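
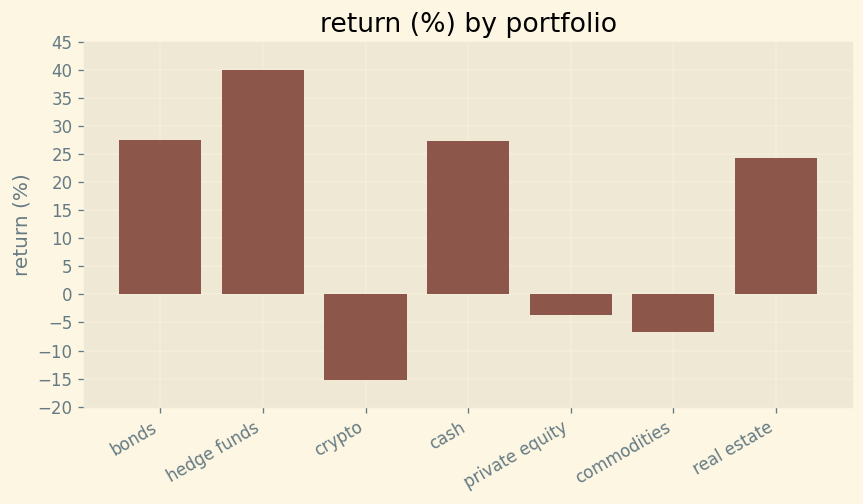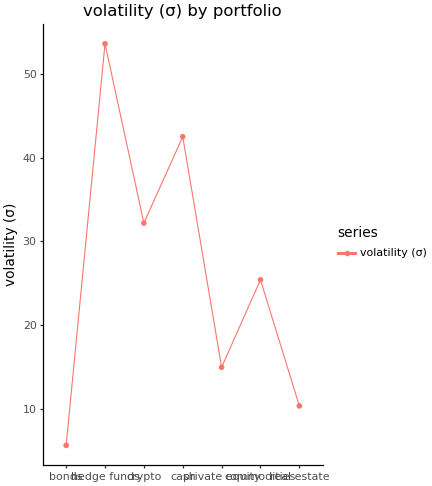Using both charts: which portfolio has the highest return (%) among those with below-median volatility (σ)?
bonds

Chart 2 median volatility (σ) ≈ 25; below-median portfolios: bonds, private equity, real estate. Among those, bonds has the highest return (%) (≈ 30).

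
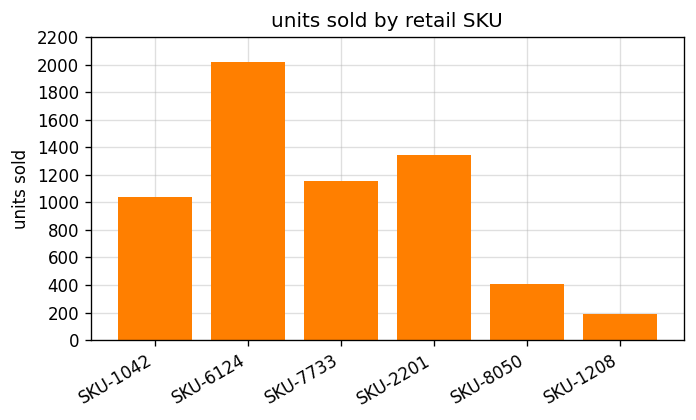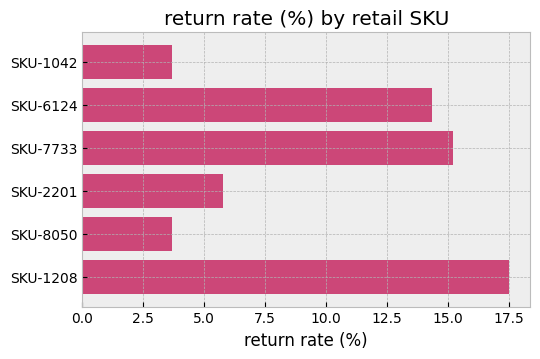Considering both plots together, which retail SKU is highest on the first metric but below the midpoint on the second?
Chart 2 median return rate (%) ≈ 10; below-median retail SKUs: SKU-1042, SKU-2201, SKU-8050. Among those, SKU-2201 has the highest units sold (≈ 1400).

SKU-2201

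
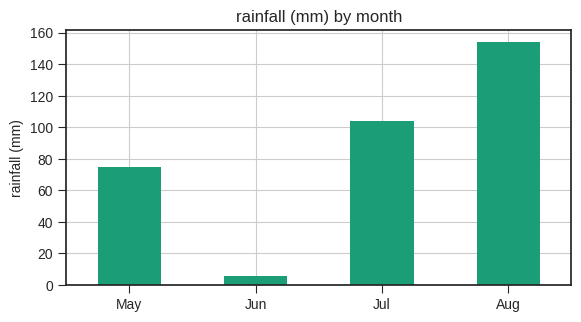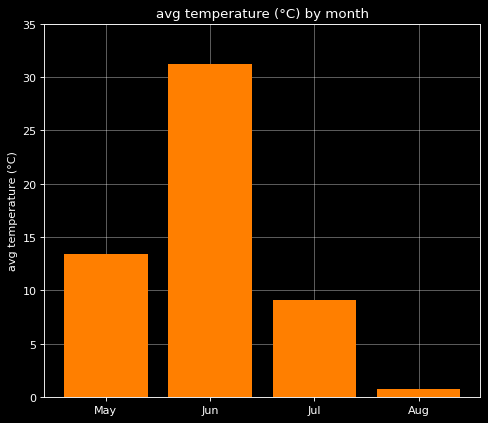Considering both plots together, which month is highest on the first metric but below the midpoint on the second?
Chart 2 median avg temperature (°C) ≈ 10; below-median months: Jul, Aug. Among those, Aug has the highest rainfall (mm) (≈ 160).

Aug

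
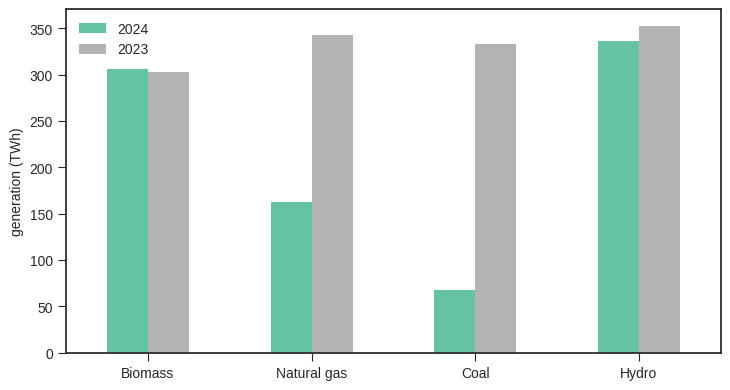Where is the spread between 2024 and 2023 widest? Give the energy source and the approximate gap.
Coal, ≈ 300 TWh

Coal: 2024 ≈ 50, 2023 ≈ 350 → gap ≈ 300. Next-largest (Natural gas) is only ≈ 200.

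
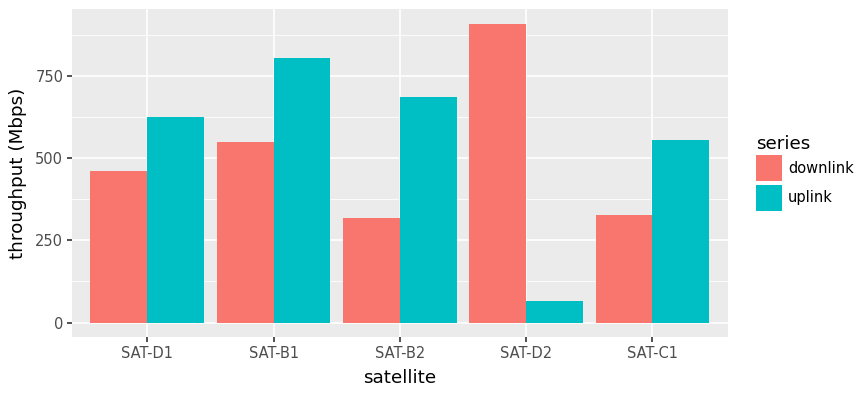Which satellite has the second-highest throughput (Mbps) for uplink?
Top 3 for uplink: SAT-B1 ≈ 800, SAT-B2 ≈ 700, SAT-D1 ≈ 600.

SAT-B2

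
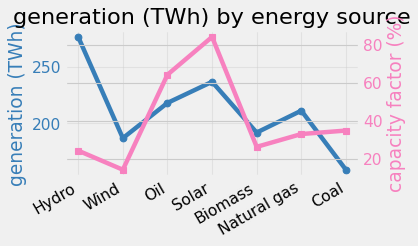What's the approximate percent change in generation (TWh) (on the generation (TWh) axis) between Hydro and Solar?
≈ -14.3%

Hydro ≈ 280, Solar ≈ 240; (240 − 280) / 280 ≈ -14.3%.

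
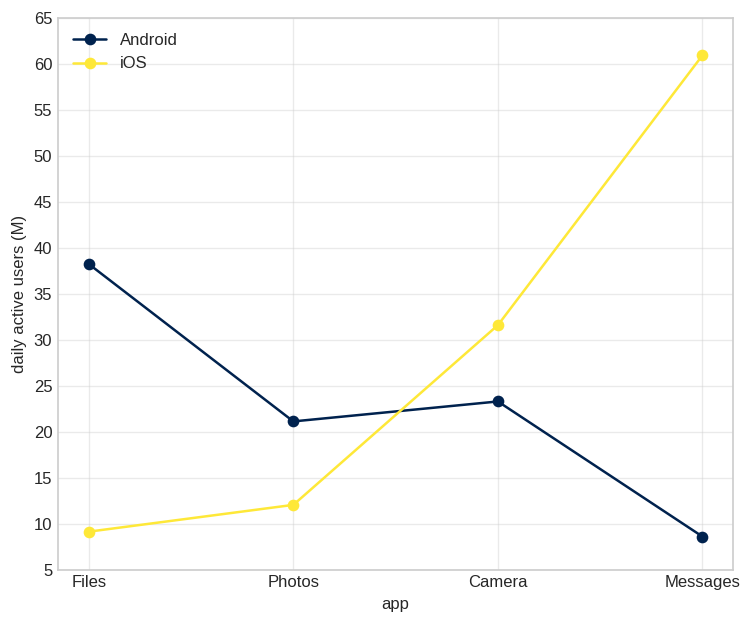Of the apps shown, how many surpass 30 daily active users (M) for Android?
1

Above 30: Files.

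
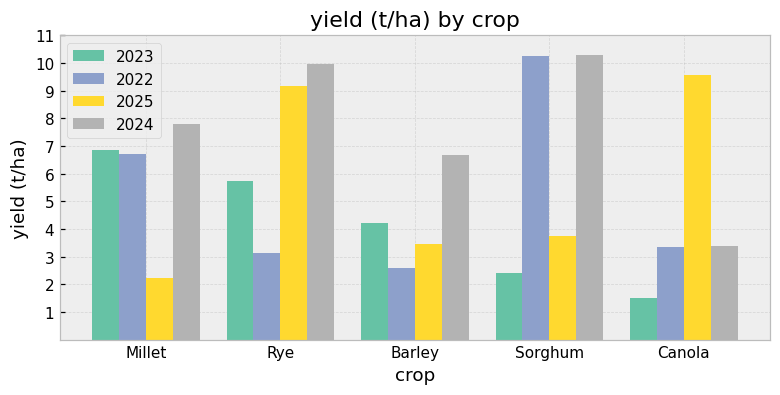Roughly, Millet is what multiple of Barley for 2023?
Millet ≈ 7, Barley ≈ 4; 7/4 ≈ 1.75.

≈ 1.75×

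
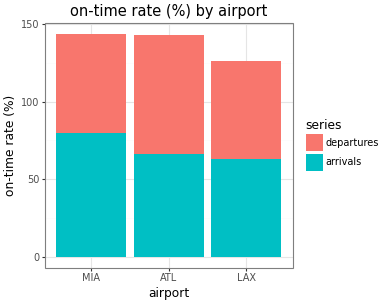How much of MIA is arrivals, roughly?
≈ 80

arrivals top ≈ 80, bottom ≈ 0; segment ≈ 80.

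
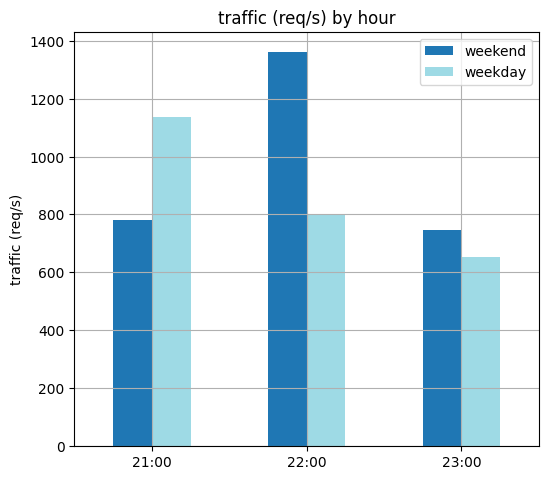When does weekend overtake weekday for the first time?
21:00: weekend ≈ 800 vs weekday ≈ 1200 (not yet); 22:00: weekend ≈ 1400 vs weekday ≈ 800 (first crossover).

22:00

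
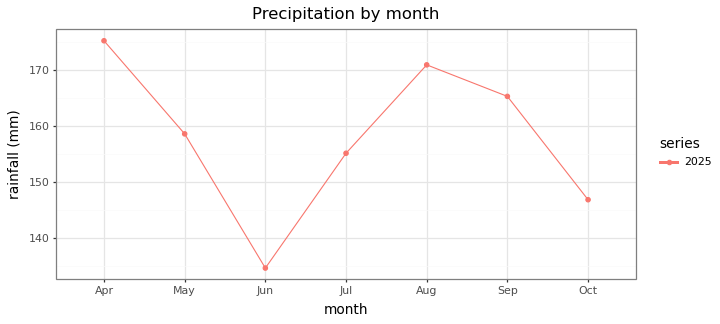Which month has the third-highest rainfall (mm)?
Sep

Top 4: Apr ≈ 175, Aug ≈ 170, Sep ≈ 165, May ≈ 160.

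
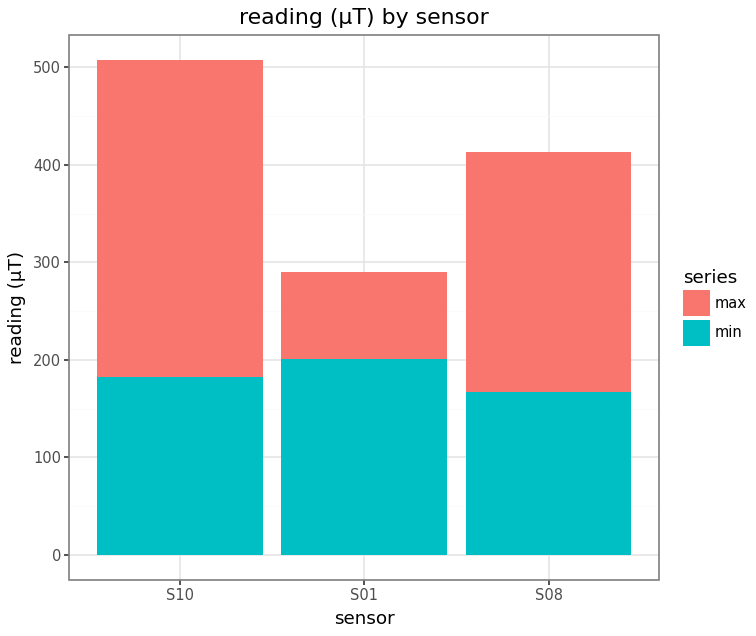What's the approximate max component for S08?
max top ≈ 400, bottom ≈ 150; segment ≈ 250.

≈ 250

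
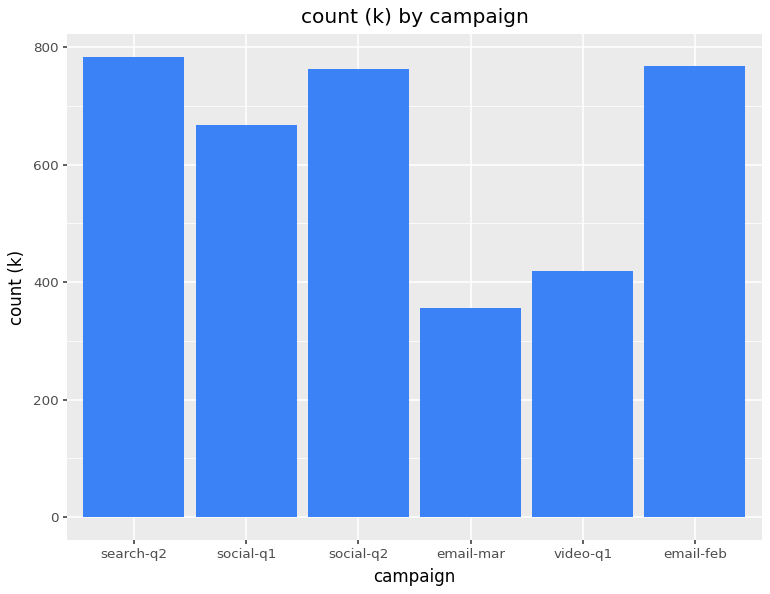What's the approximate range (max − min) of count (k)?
≈ 400

Max search-q2 ≈ 800, min email-mar ≈ 400; range ≈ 400.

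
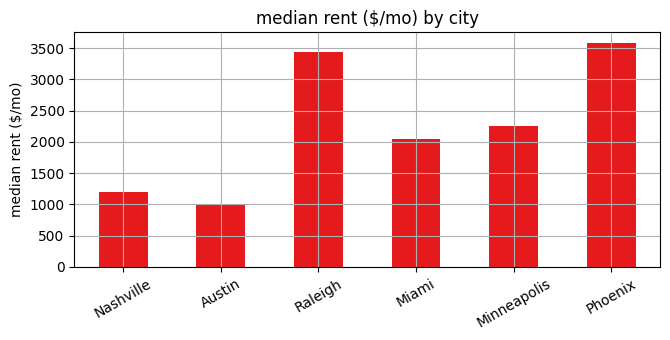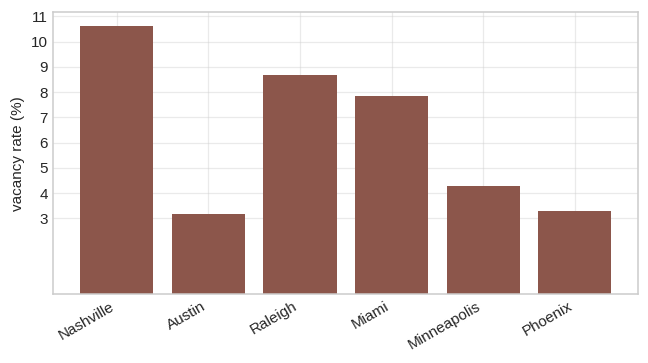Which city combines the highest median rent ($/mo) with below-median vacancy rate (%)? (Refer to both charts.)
Chart 2 median vacancy rate (%) ≈ 6; below-median cities: Austin, Minneapolis, Phoenix. Among those, Phoenix has the highest median rent ($/mo) (≈ 3500).

Phoenix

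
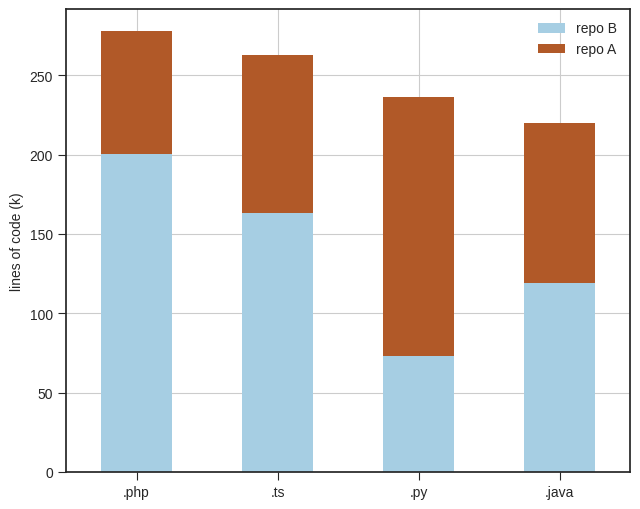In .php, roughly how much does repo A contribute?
≈ 75

repo A top ≈ 275, bottom ≈ 200; segment ≈ 75.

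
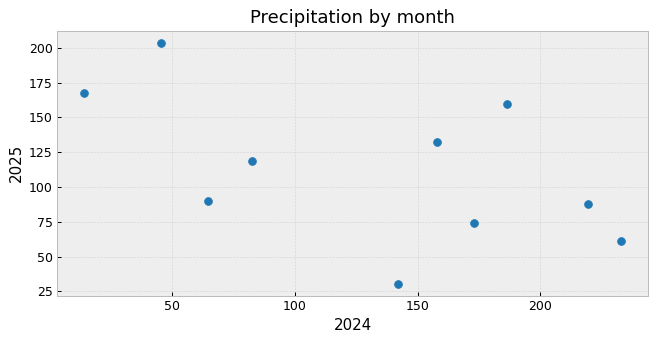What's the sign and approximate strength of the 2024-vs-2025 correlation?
negative, moderate

Points are negatively correlated; moderate (|r| ≈ 0.5).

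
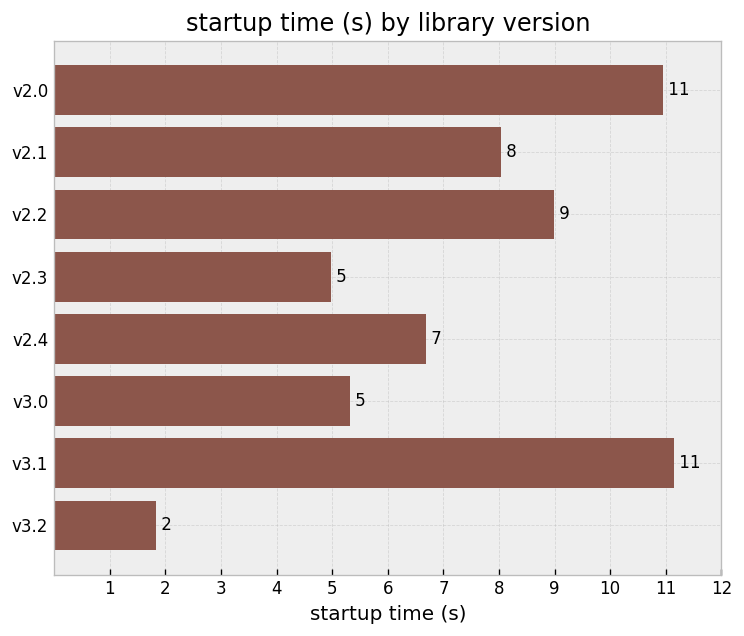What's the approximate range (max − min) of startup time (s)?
≈ 9

Max v3.1 ≈ 11, min v3.2 ≈ 2; range ≈ 9.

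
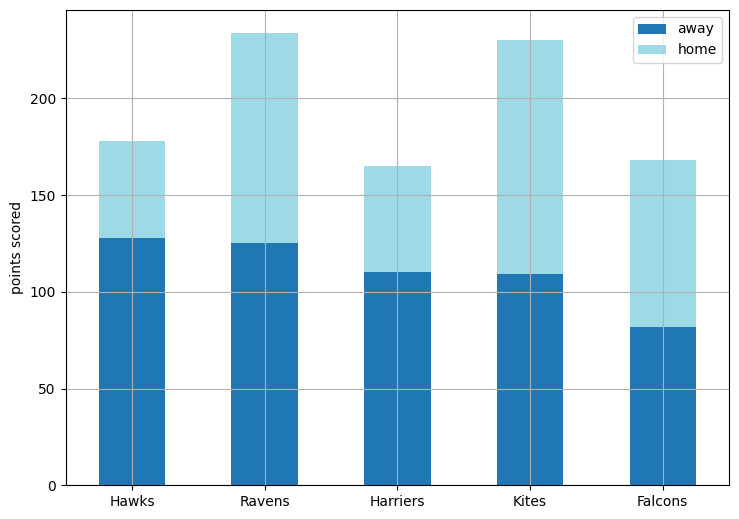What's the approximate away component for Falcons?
away top ≈ 80, bottom ≈ 0; segment ≈ 80.

≈ 80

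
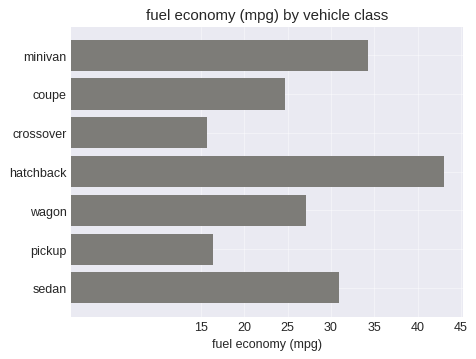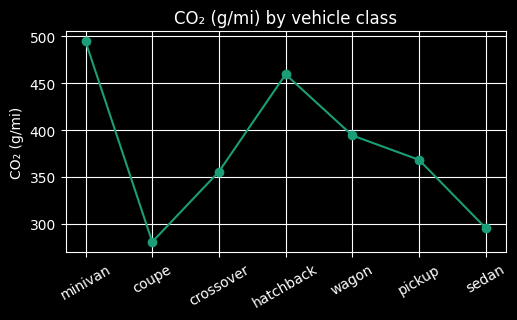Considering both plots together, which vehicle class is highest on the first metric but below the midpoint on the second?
Chart 2 median CO₂ (g/mi) ≈ 350; below-median vehicle classes: coupe, crossover, sedan. Among those, sedan has the highest fuel economy (mpg) (≈ 30).

sedan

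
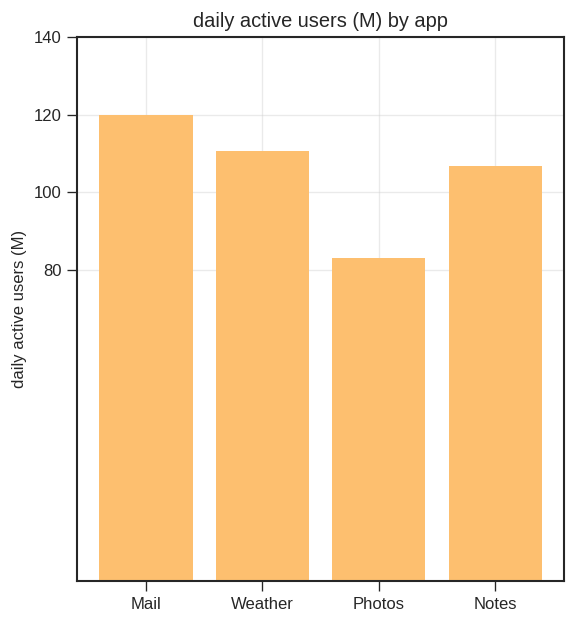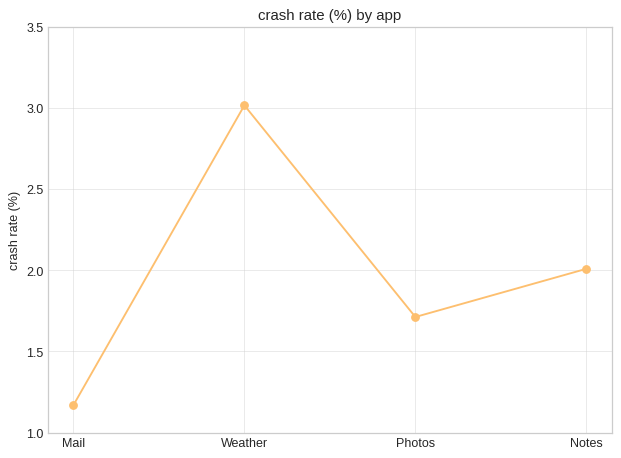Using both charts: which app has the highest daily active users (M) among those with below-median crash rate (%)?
Chart 2 median crash rate (%) ≈ 2; below-median apps: Mail, Photos. Among those, Mail has the highest daily active users (M) (≈ 120).

Mail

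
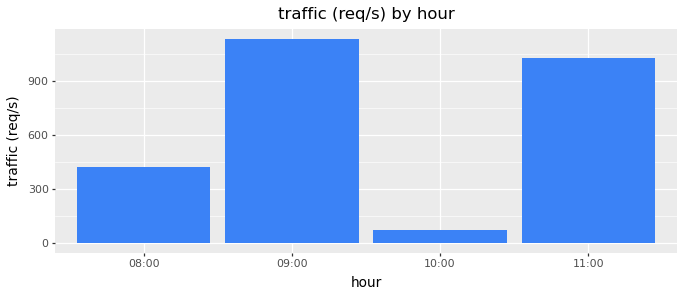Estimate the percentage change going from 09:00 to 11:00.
09:00 ≈ 1100, 11:00 ≈ 1000; (1000 − 1100) / 1100 ≈ -9.1%.

≈ -9.1%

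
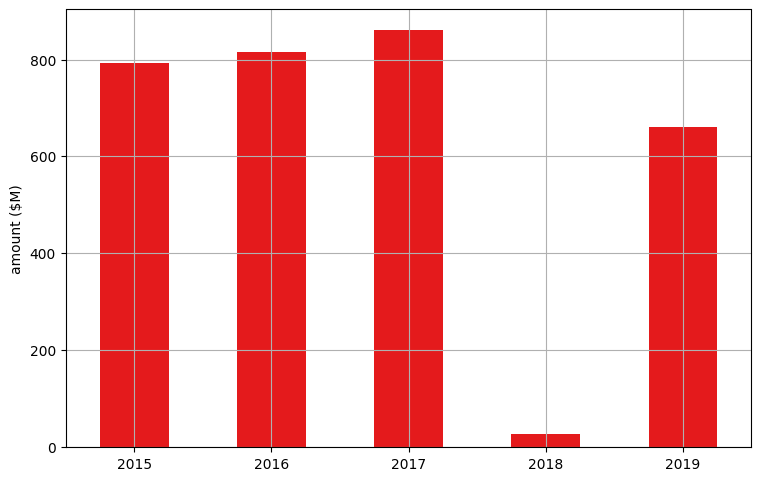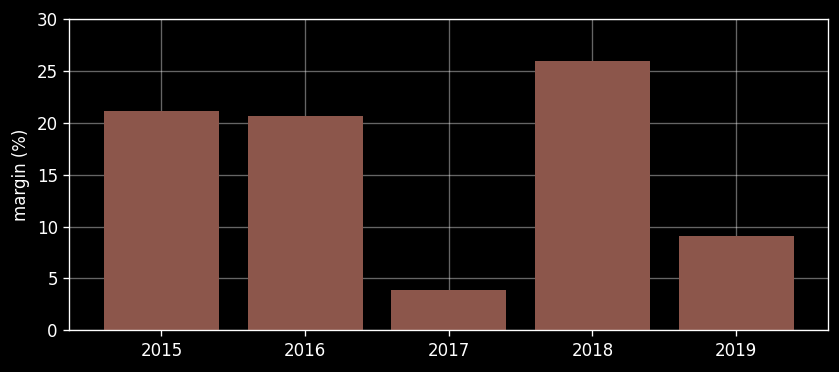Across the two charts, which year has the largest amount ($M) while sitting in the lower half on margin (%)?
Chart 2 median margin (%) ≈ 20; below-median years: 2017, 2019. Among those, 2017 has the highest amount ($M) (≈ 900).

2017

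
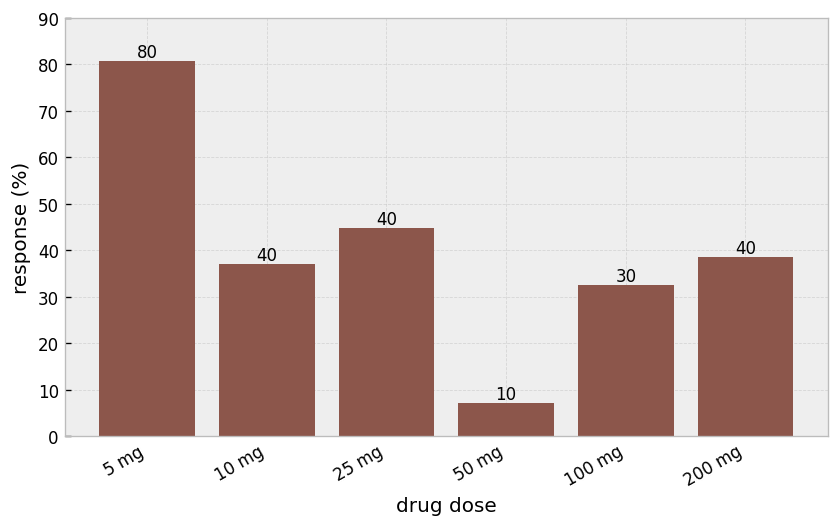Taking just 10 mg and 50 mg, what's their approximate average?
(40 + 10) / 2 ≈ 25.

≈ 25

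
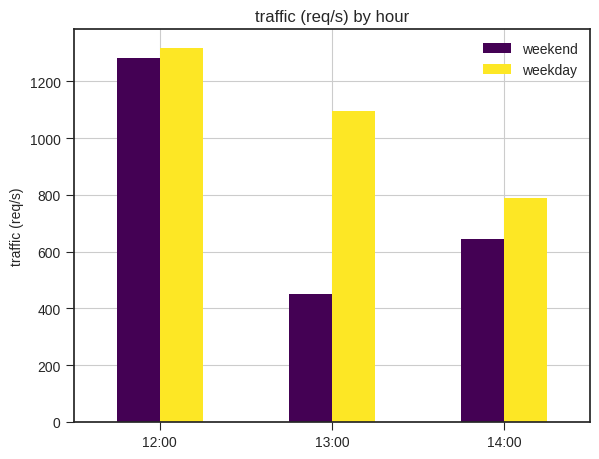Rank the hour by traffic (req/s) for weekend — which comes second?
14:00

Top 3 for weekend: 12:00 ≈ 1200, 14:00 ≈ 600, 13:00 ≈ 400.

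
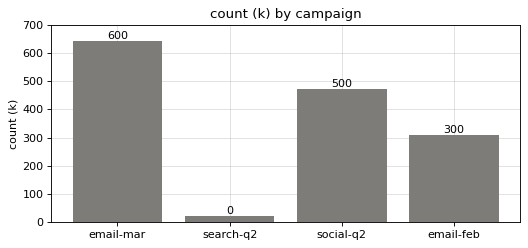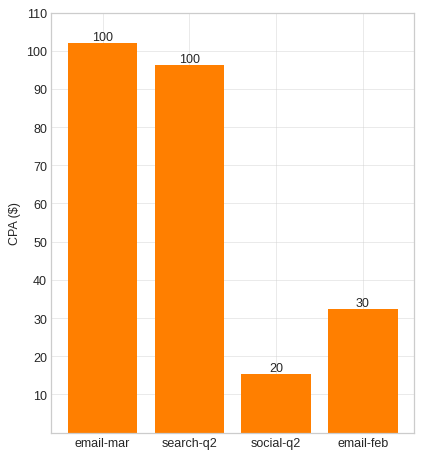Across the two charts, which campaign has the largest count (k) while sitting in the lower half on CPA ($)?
social-q2

Chart 2 median CPA ($) ≈ 60; below-median campaigns: social-q2, email-feb. Among those, social-q2 has the highest count (k) (≈ 500).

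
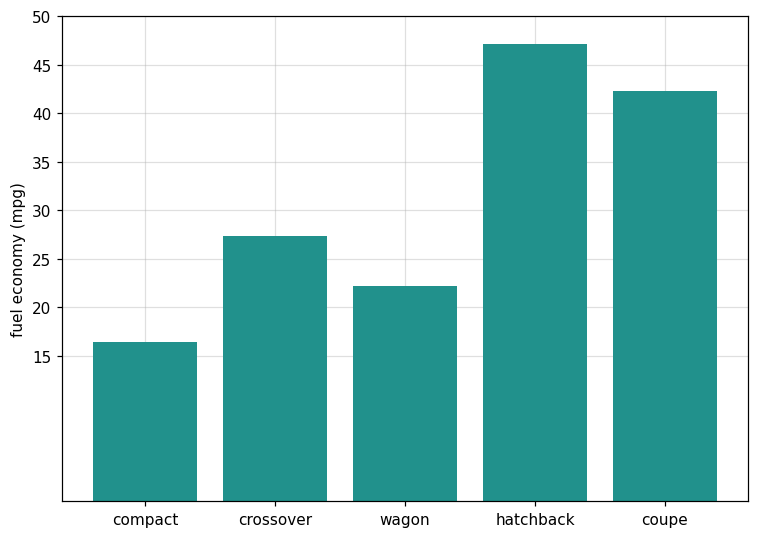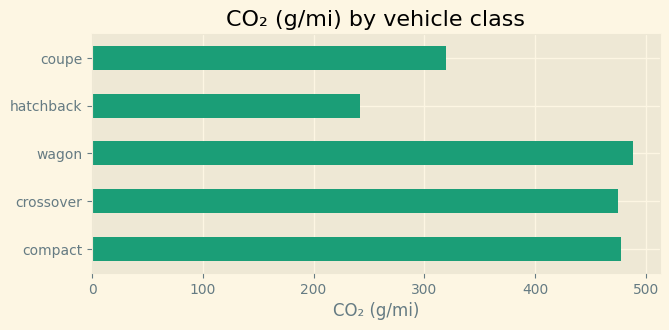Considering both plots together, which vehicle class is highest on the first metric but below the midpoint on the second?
hatchback

Chart 2 median CO₂ (g/mi) ≈ 500; below-median vehicle classes: hatchback, coupe. Among those, hatchback has the highest fuel economy (mpg) (≈ 45).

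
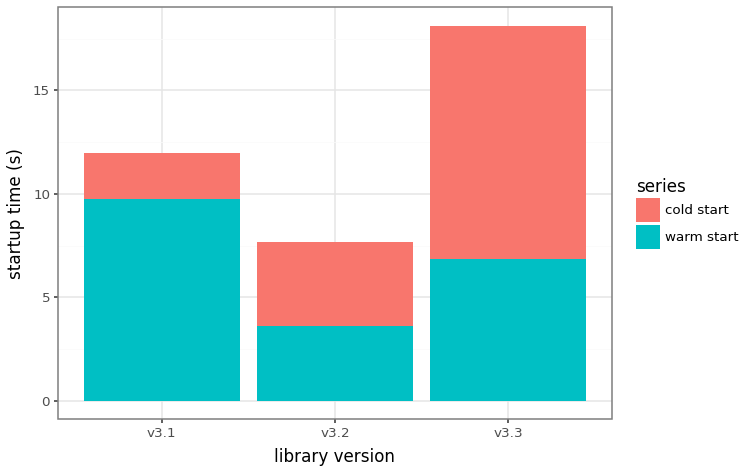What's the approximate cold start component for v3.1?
cold start top ≈ 12, bottom ≈ 10; segment ≈ 2.

≈ 2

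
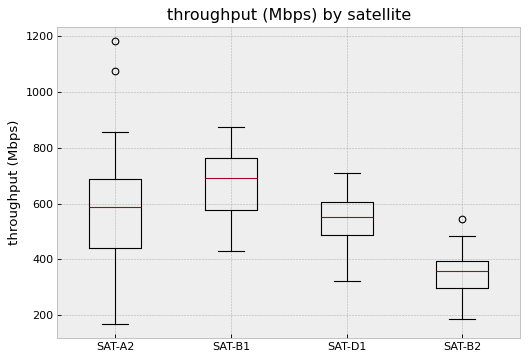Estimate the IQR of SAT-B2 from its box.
≈ 100

Q3 ≈ 400, Q1 ≈ 300; IQR ≈ 100.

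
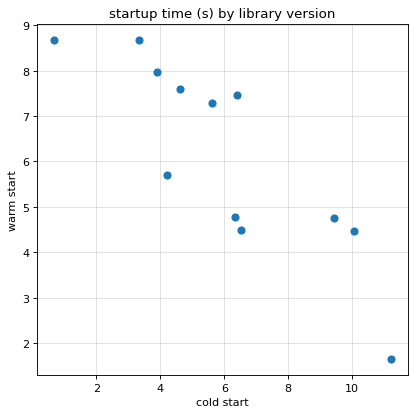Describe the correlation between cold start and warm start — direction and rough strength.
negative, strong

Points are negatively correlated; strong (|r| ≈ 0.9).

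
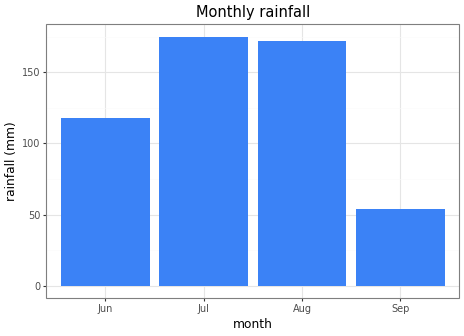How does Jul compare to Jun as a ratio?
Jul ≈ 180, Jun ≈ 120; 180/120 ≈ 1.5.

≈ 1.5×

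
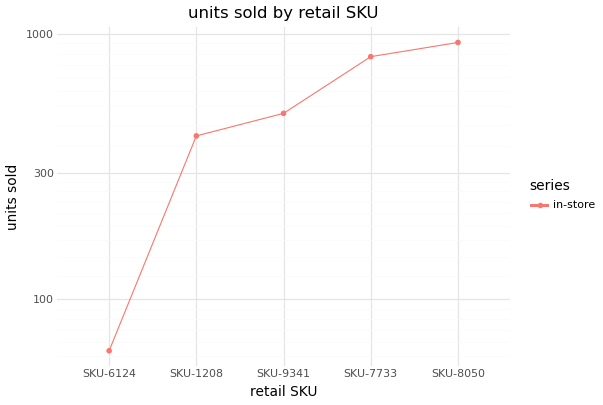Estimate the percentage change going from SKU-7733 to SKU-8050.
SKU-7733 ≈ 800, SKU-8050 ≈ 900; (900 − 800) / 800 ≈ +12.5%.

≈ +12.5%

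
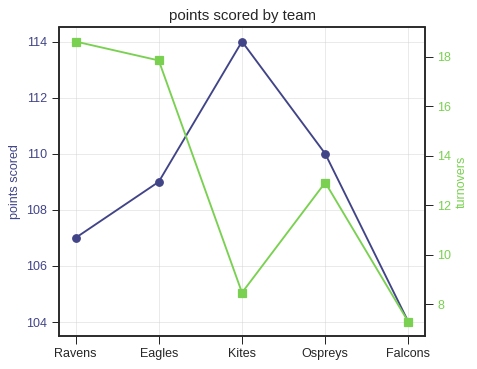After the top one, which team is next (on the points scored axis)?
Top 3 (on the points scored axis): Kites ≈ 114, Ospreys ≈ 110, Eagles ≈ 109.

Ospreys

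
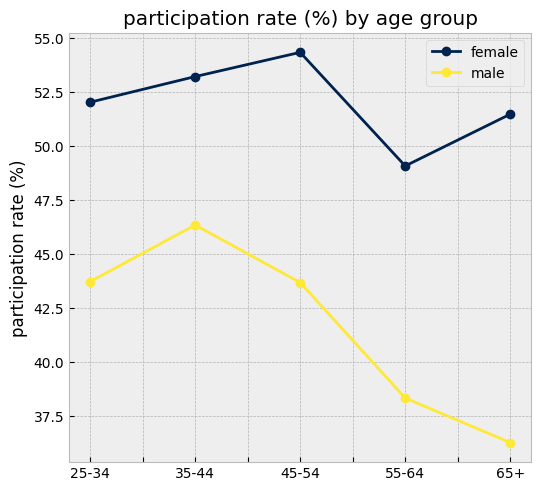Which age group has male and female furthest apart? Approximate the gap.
65+, ≈ 16 %

65+: male ≈ 36, female ≈ 52 → gap ≈ 16. Next-largest (55-64) is only ≈ 12.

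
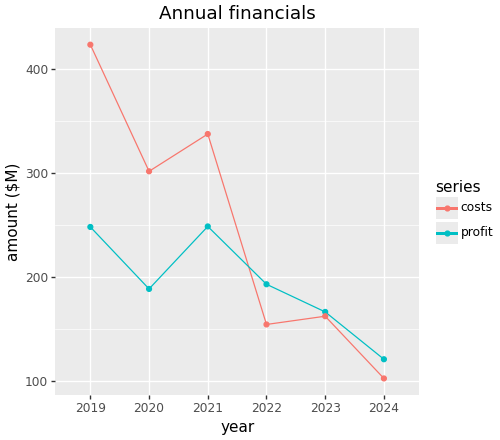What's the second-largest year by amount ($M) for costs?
2021

Top 3 for costs: 2019 ≈ 400, 2021 ≈ 350, 2020 ≈ 300.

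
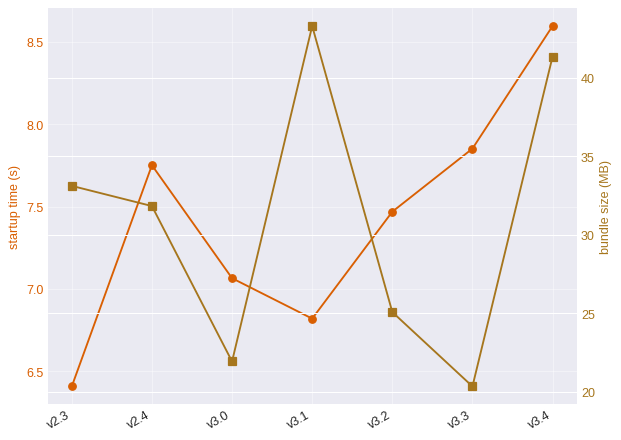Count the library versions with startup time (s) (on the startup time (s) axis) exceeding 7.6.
3

Above 7.6: v2.4, v3.3, v3.4.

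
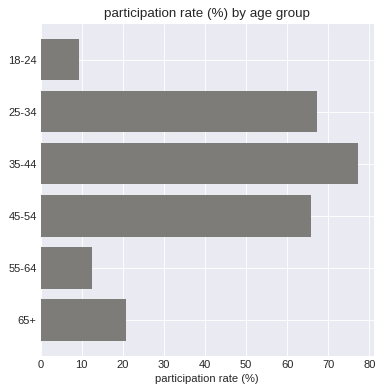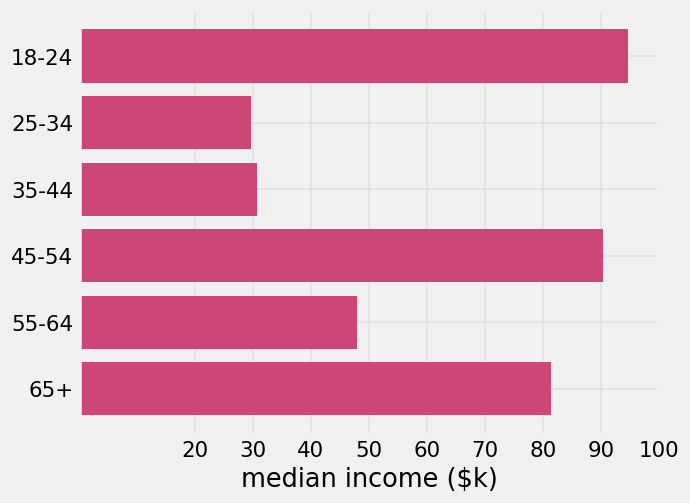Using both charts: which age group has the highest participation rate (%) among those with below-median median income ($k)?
Chart 2 median median income ($k) ≈ 60; below-median age groups: 25-34, 35-44, 55-64. Among those, 35-44 has the highest participation rate (%) (≈ 80).

35-44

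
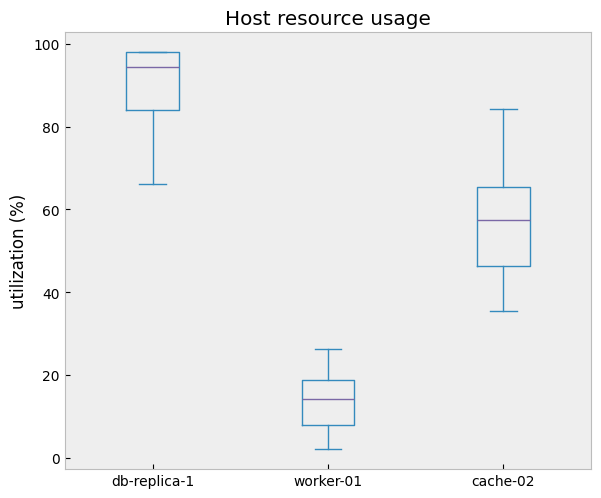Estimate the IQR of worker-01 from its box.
Q3 ≈ 20, Q1 ≈ 10; IQR ≈ 10.

≈ 10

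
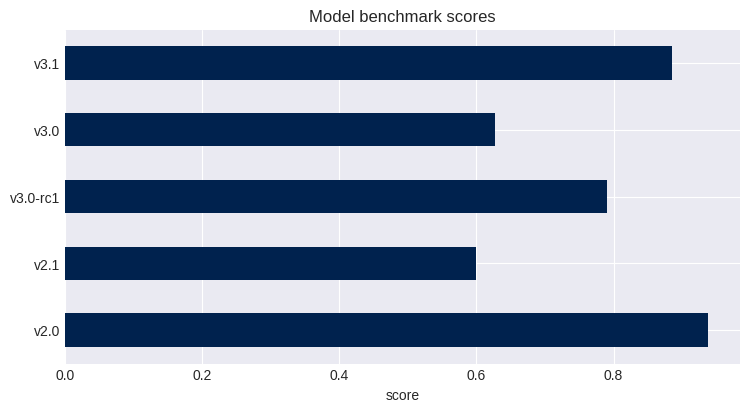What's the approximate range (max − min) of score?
≈ 0.3

Max v2.0 ≈ 0.9, min v2.1 ≈ 0.6; range ≈ 0.3.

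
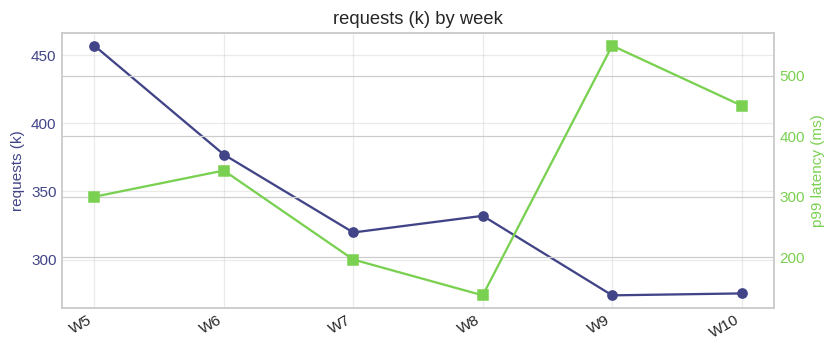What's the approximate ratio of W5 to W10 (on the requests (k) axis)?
W5 ≈ 460, W10 ≈ 280; 460/280 ≈ 1.64.

≈ 1.64×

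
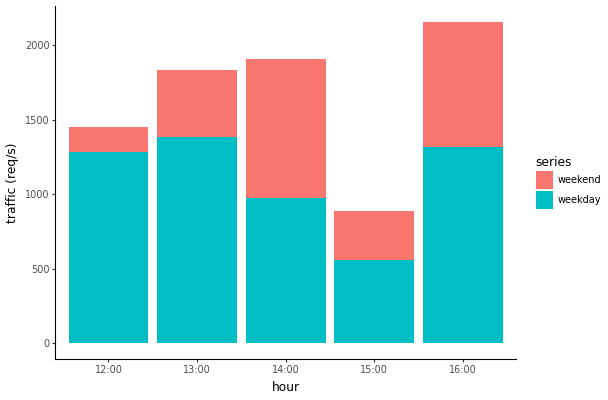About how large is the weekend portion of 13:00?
≈ 400

weekend top ≈ 1800, bottom ≈ 1400; segment ≈ 400.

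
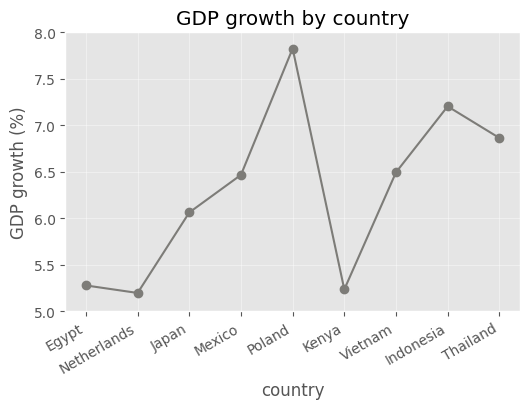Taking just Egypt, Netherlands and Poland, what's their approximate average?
≈ 6.17

(5.5 + 5.0 + 8.0) / 3 ≈ 6.17.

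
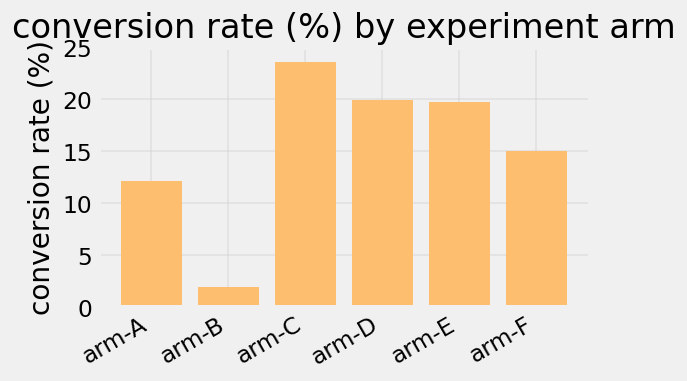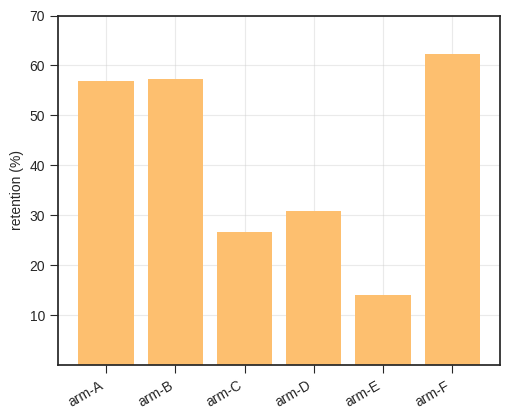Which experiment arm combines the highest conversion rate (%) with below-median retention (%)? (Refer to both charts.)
arm-C

Chart 2 median retention (%) ≈ 40; below-median experiment arms: arm-C, arm-D, arm-E. Among those, arm-C has the highest conversion rate (%) (≈ 25).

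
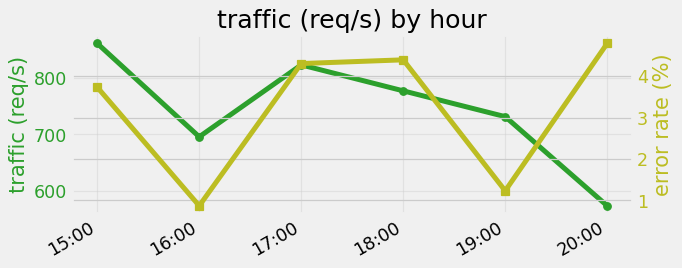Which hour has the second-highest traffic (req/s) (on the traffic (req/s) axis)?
Top 3 (on the traffic (req/s) axis): 15:00 ≈ 850, 17:00 ≈ 825, 18:00 ≈ 775.

17:00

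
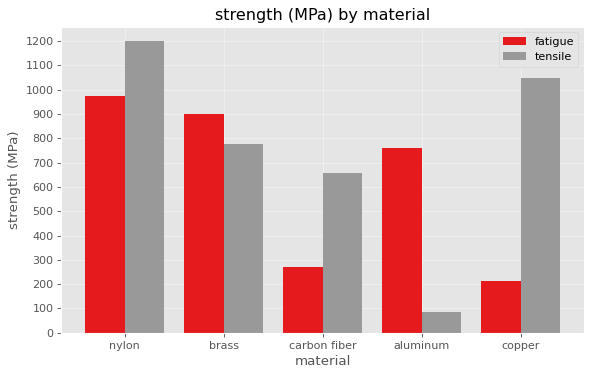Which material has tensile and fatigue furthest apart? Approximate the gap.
copper: tensile ≈ 1000, fatigue ≈ 200 → gap ≈ 800. Next-largest (aluminum) is only ≈ 700.

copper, ≈ 800 MPa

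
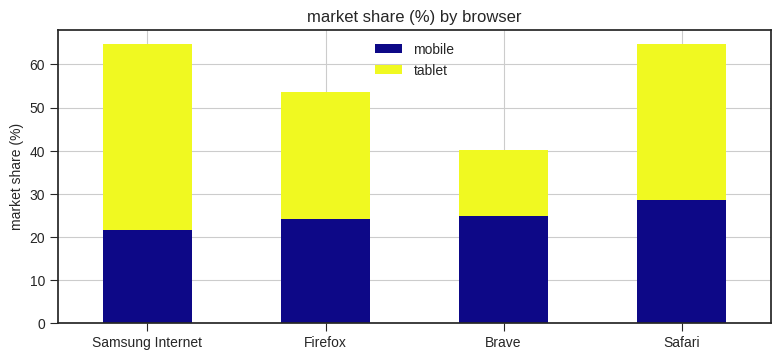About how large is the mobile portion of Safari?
mobile top ≈ 30, bottom ≈ 0; segment ≈ 30.

≈ 30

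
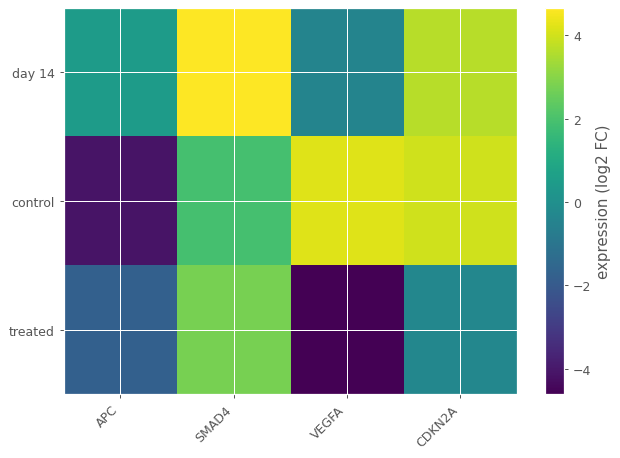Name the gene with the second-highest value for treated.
CDKN2A

Top 3 for treated: SMAD4 ≈ 3, CDKN2A ≈ 0, APC ≈ -2.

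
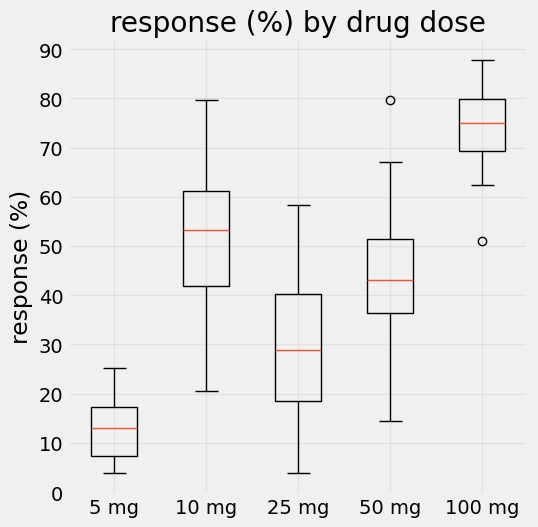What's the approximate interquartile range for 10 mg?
≈ 20

Q3 ≈ 60, Q1 ≈ 40; IQR ≈ 20.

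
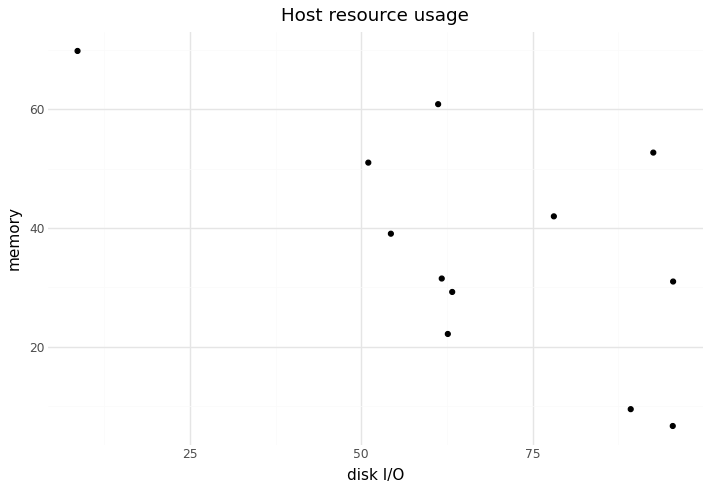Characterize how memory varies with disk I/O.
negative, moderate

Points are negatively correlated; moderate (|r| ≈ 0.6).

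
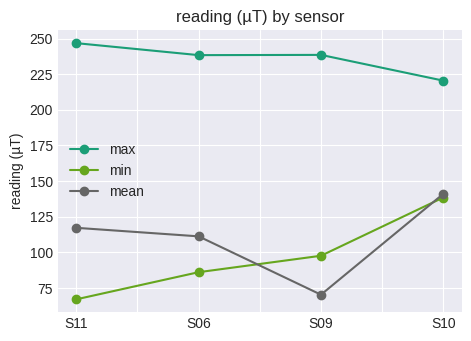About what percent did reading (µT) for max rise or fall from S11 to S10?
≈ -8.3%

S11 ≈ 240, S10 ≈ 220; (220 − 240) / 240 ≈ -8.3%.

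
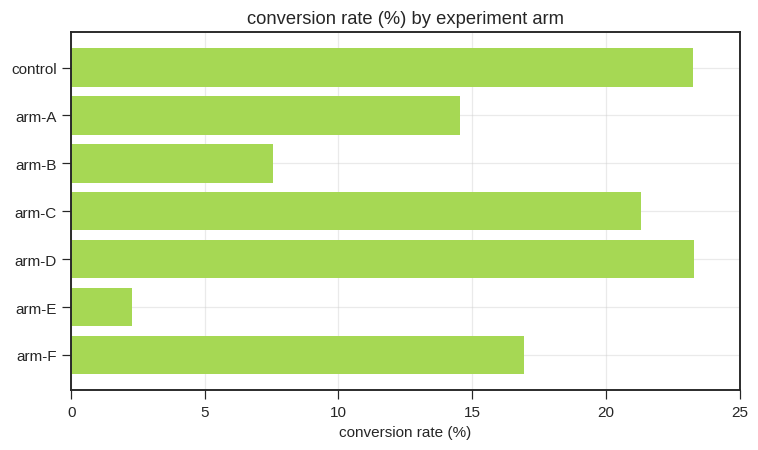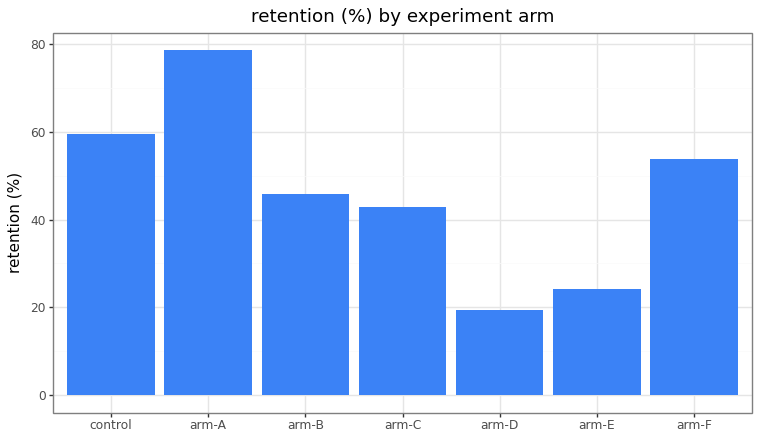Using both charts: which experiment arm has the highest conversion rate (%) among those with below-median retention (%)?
Chart 2 median retention (%) ≈ 50; below-median experiment arms: arm-C, arm-D, arm-E. Among those, arm-D has the highest conversion rate (%) (≈ 25).

arm-D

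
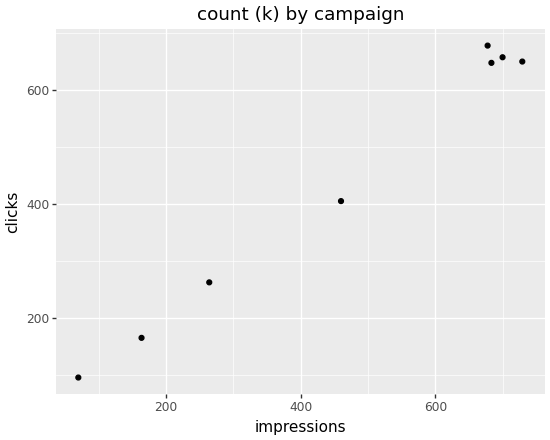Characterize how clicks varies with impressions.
Points are positively correlated; strong (|r| ≈ 1.0).

positive, strong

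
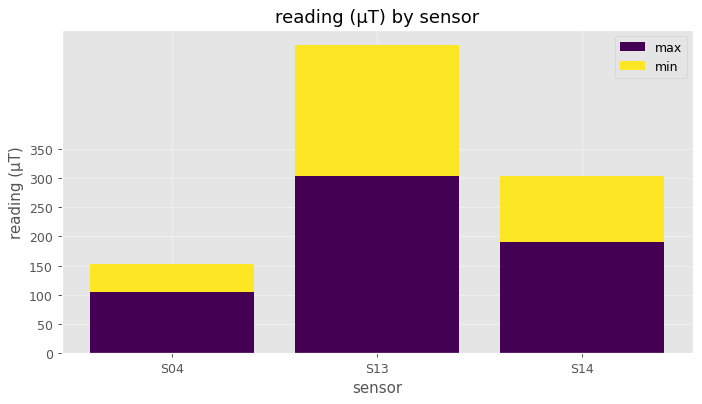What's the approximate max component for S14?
≈ 200

max top ≈ 200, bottom ≈ 0; segment ≈ 200.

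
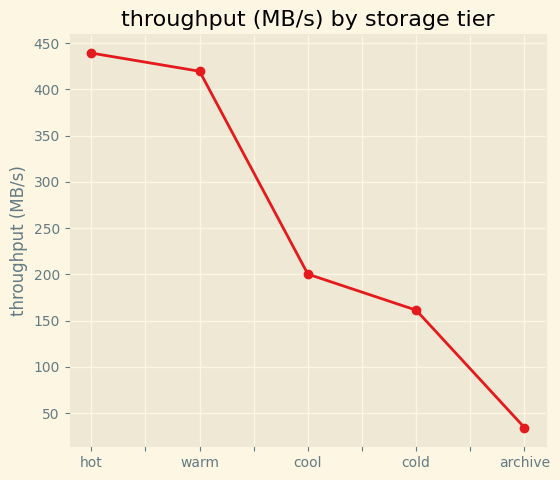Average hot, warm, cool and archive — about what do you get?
≈ 275

(450 + 400 + 200 + 50) / 4 ≈ 275.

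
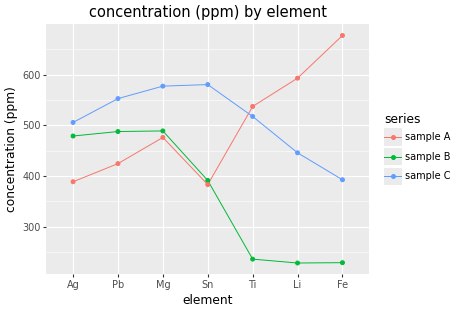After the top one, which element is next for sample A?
Li

Top 3 for sample A: Fe ≈ 700, Li ≈ 600, Ti ≈ 550.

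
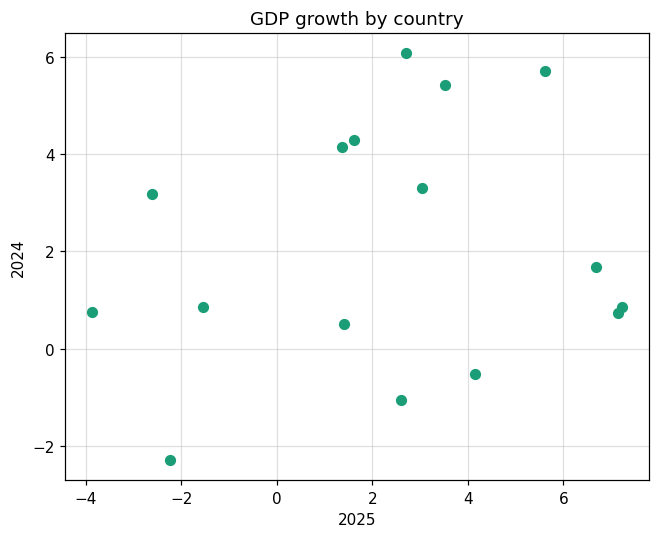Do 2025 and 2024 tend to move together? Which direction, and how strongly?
no clear correlation

Points are roughly uncorrelated; weak (|r| ≈ 0.2).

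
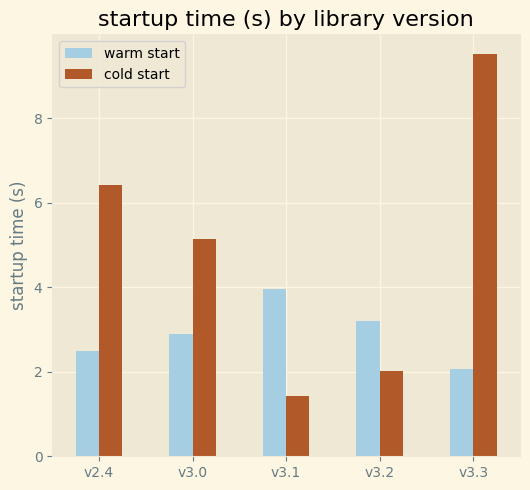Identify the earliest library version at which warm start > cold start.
v3.0: warm start ≈ 3 vs cold start ≈ 5 (not yet); v3.1: warm start ≈ 4 vs cold start ≈ 1 (first crossover).

v3.1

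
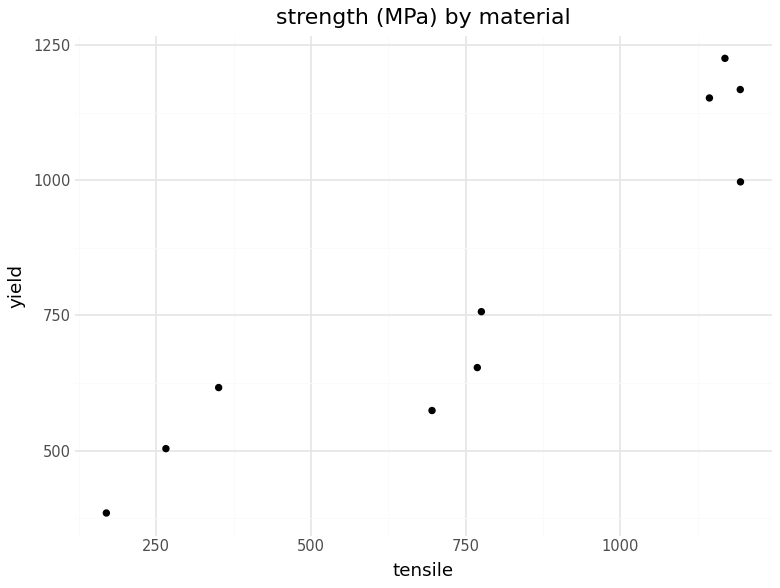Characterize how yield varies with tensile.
positive, strong

Points are positively correlated; strong (|r| ≈ 0.9).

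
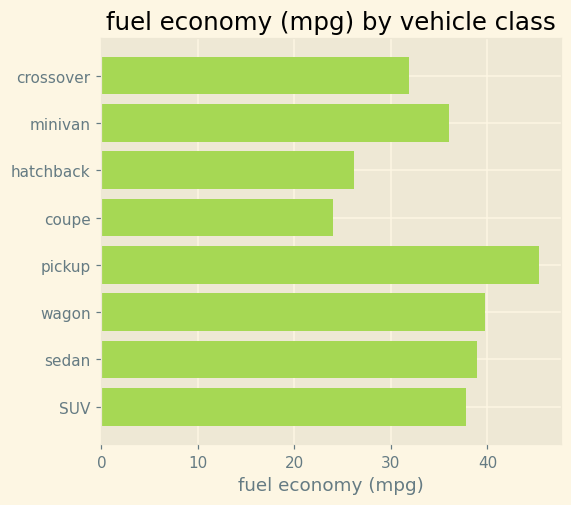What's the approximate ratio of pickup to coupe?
pickup ≈ 45, coupe ≈ 25; 45/25 ≈ 1.8.

≈ 1.8×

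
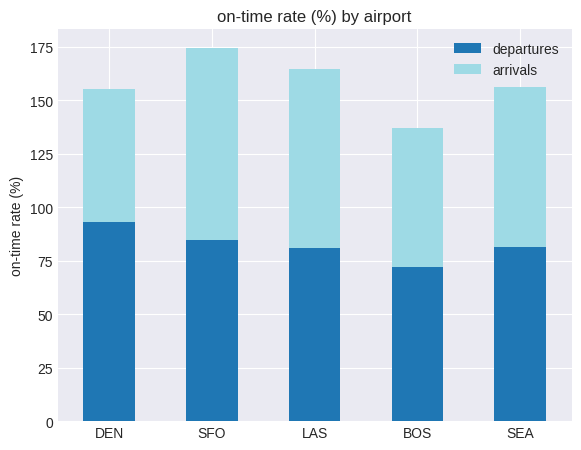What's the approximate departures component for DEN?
≈ 100

departures top ≈ 100, bottom ≈ 0; segment ≈ 100.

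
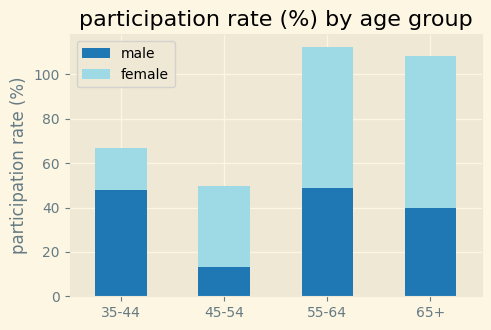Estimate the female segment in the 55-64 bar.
female top ≈ 110, bottom ≈ 50; segment ≈ 60.

≈ 60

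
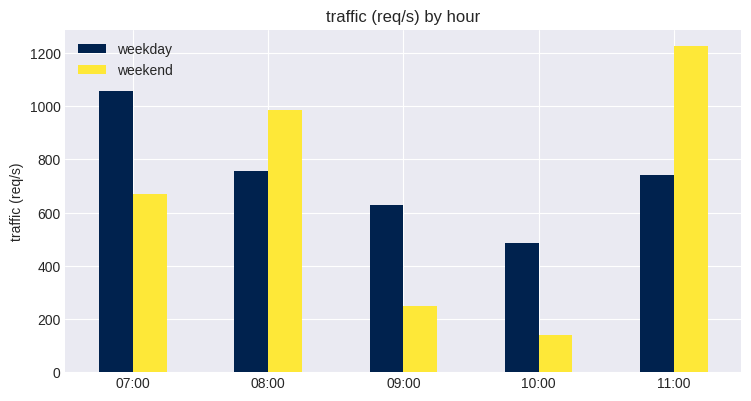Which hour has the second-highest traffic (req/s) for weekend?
08:00

Top 3 for weekend: 11:00 ≈ 1200, 08:00 ≈ 1000, 07:00 ≈ 600.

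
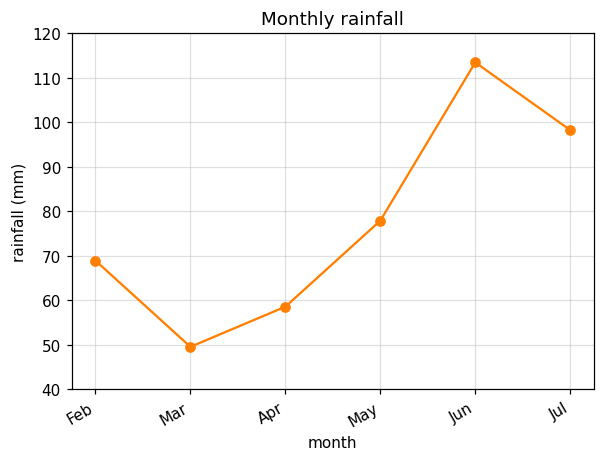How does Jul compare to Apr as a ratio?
≈ 1.67×

Jul ≈ 100, Apr ≈ 60; 100/60 ≈ 1.67.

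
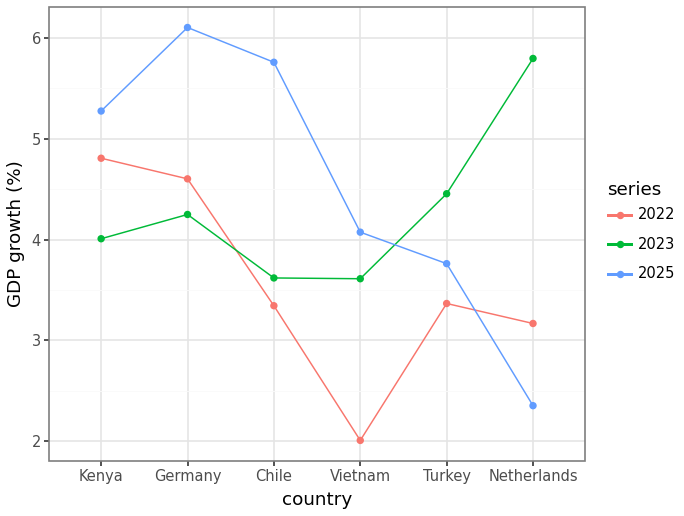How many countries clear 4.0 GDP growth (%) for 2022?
2

Above 4.0: Kenya, Germany.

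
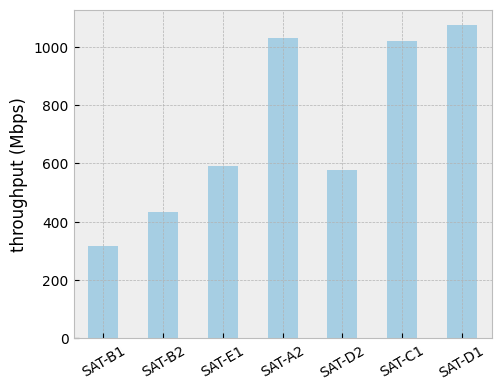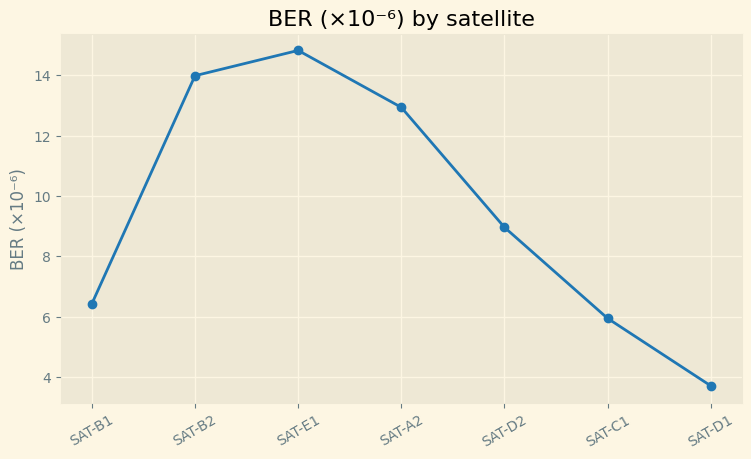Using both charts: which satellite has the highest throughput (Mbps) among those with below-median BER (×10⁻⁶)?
Chart 2 median BER (×10⁻⁶) ≈ 8; below-median satellites: SAT-B1, SAT-C1, SAT-D1. Among those, SAT-D1 has the highest throughput (Mbps) (≈ 1100).

SAT-D1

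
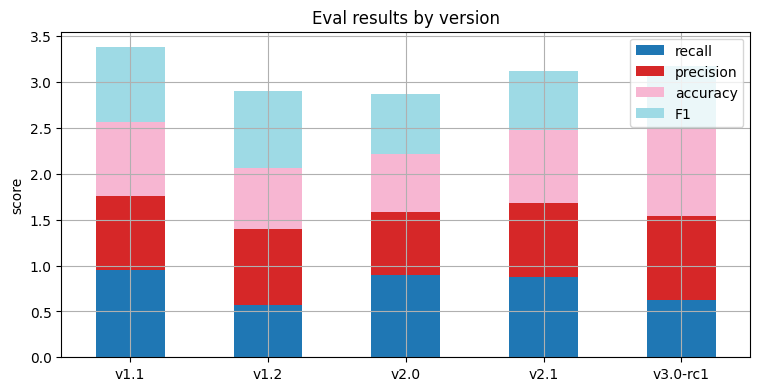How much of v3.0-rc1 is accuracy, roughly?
≈ 1.0

accuracy top ≈ 2.5, bottom ≈ 1.5; segment ≈ 1.0.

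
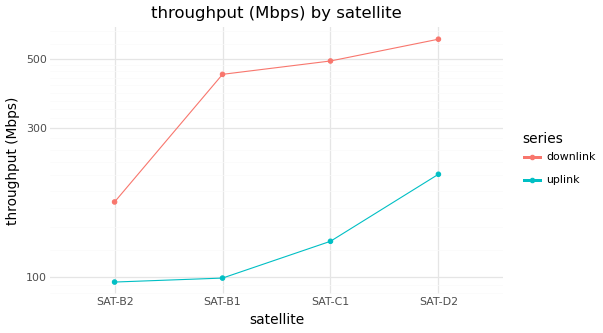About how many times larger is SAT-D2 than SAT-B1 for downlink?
≈ 1.33×

SAT-D2 ≈ 600, SAT-B1 ≈ 450; 600/450 ≈ 1.33.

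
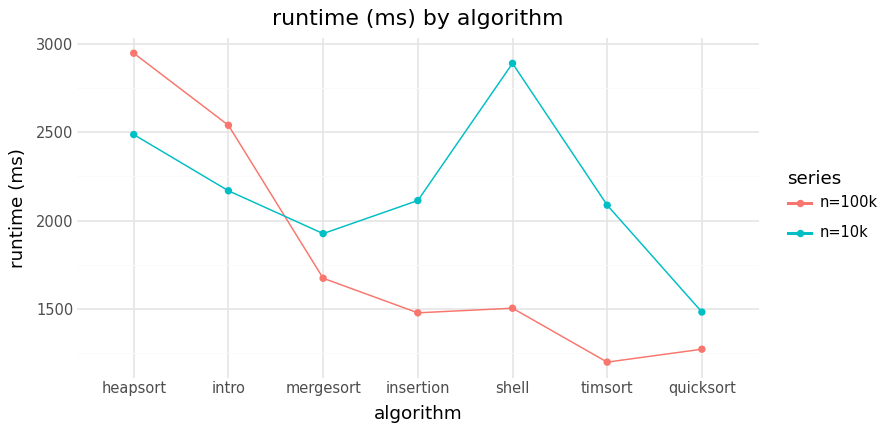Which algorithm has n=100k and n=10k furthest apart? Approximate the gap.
shell, ≈ 1200 ms

shell: n=100k ≈ 1600, n=10k ≈ 2800 → gap ≈ 1200. Next-largest (timsort) is only ≈ 800.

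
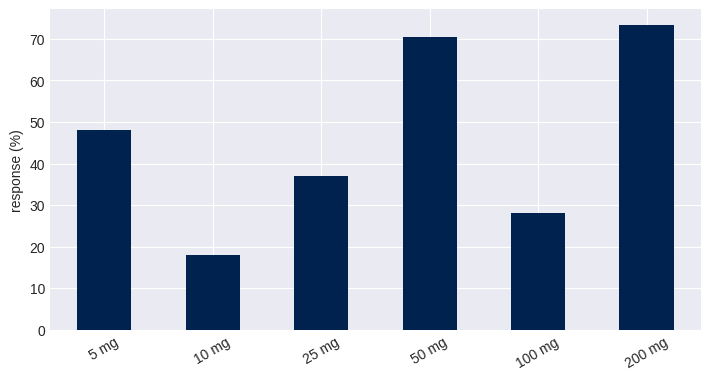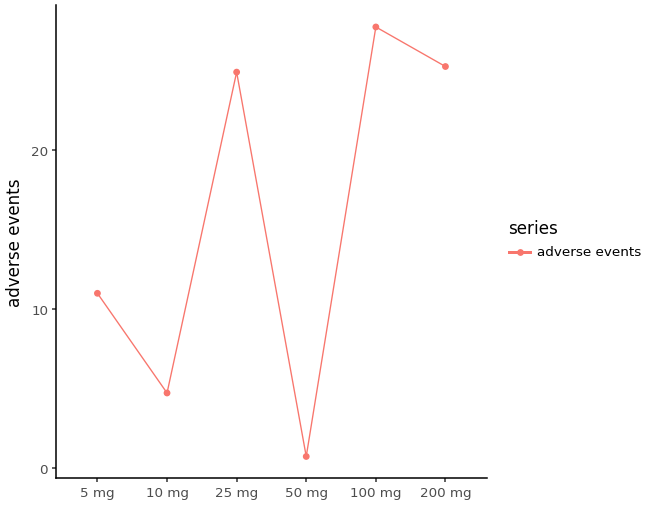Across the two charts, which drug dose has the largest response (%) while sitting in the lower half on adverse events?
50 mg

Chart 2 median adverse events ≈ 20; below-median drug doses: 5 mg, 10 mg, 50 mg. Among those, 50 mg has the highest response (%) (≈ 70).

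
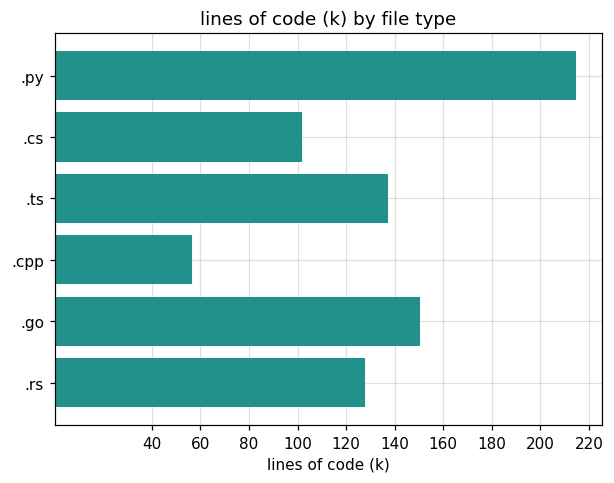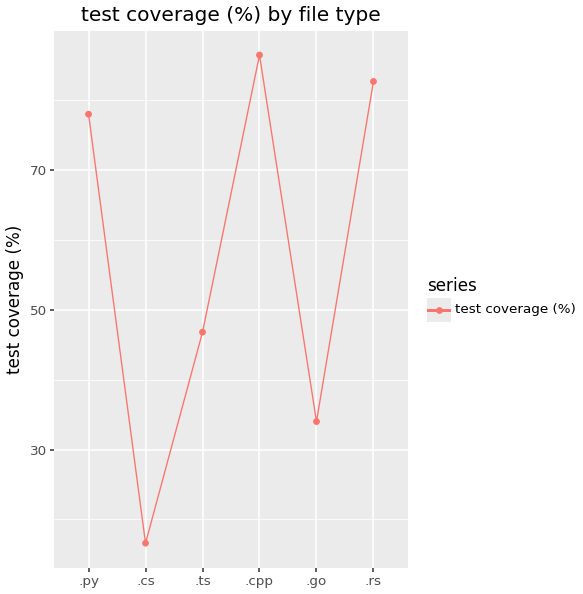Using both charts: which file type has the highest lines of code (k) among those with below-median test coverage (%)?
.go

Chart 2 median test coverage (%) ≈ 60; below-median file types: .cs, .ts, .go. Among those, .go has the highest lines of code (k) (≈ 160).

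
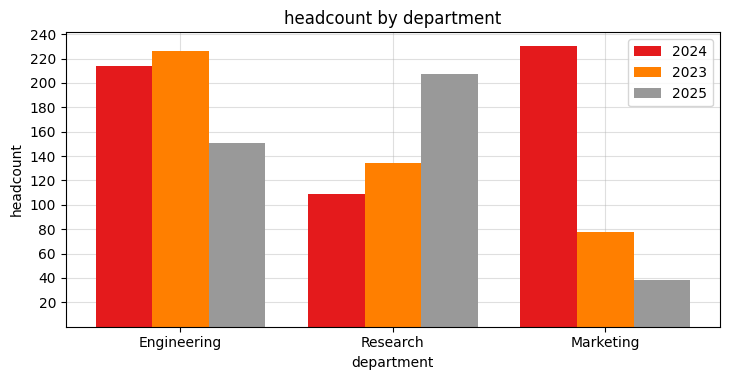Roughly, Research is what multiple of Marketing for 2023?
≈ 1.75×

Research ≈ 140, Marketing ≈ 80; 140/80 ≈ 1.75.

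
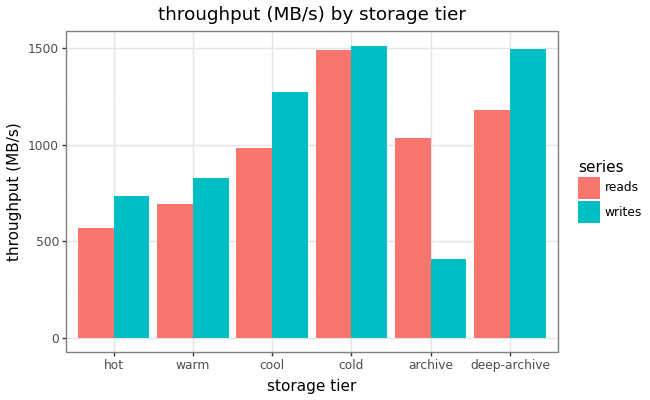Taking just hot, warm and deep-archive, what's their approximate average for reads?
≈ 800

(600 + 600 + 1200) / 3 ≈ 800.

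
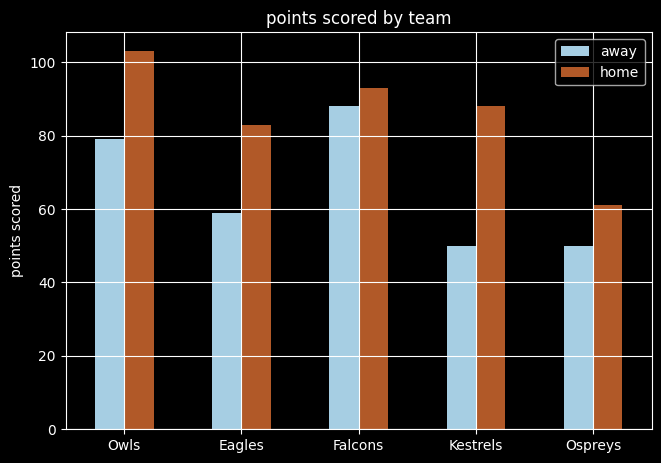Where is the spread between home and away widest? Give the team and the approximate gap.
Kestrels: home ≈ 90, away ≈ 50 → gap ≈ 40. Next-largest (Eagles) is only ≈ 20.

Kestrels, ≈ 40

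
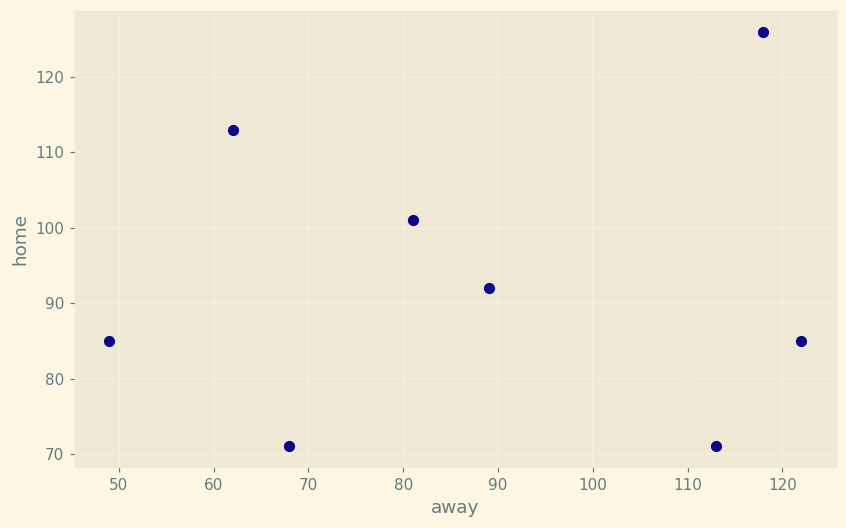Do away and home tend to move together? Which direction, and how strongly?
Points are roughly uncorrelated; weak (|r| ≈ 0.1).

no clear correlation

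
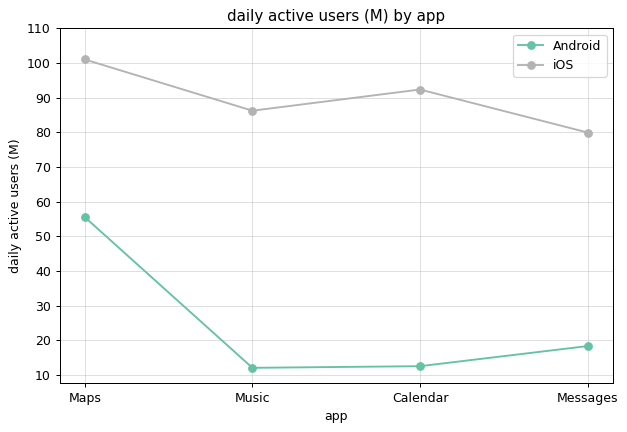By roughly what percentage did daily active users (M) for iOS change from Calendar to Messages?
≈ -11.1%

Calendar ≈ 90, Messages ≈ 80; (80 − 90) / 90 ≈ -11.1%.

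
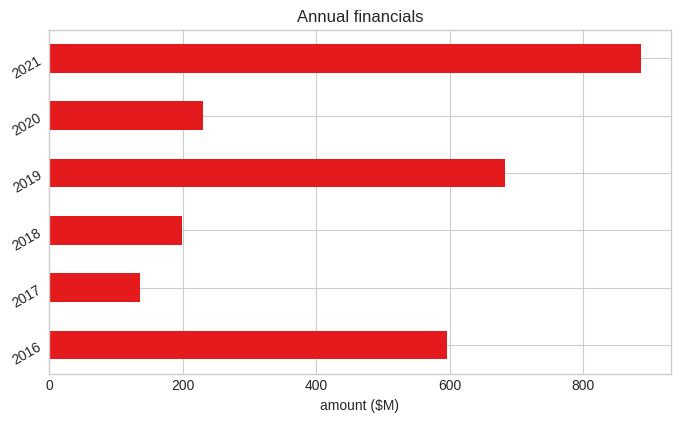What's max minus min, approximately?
Max 2021 ≈ 900, min 2017 ≈ 100; range ≈ 800.

≈ 800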